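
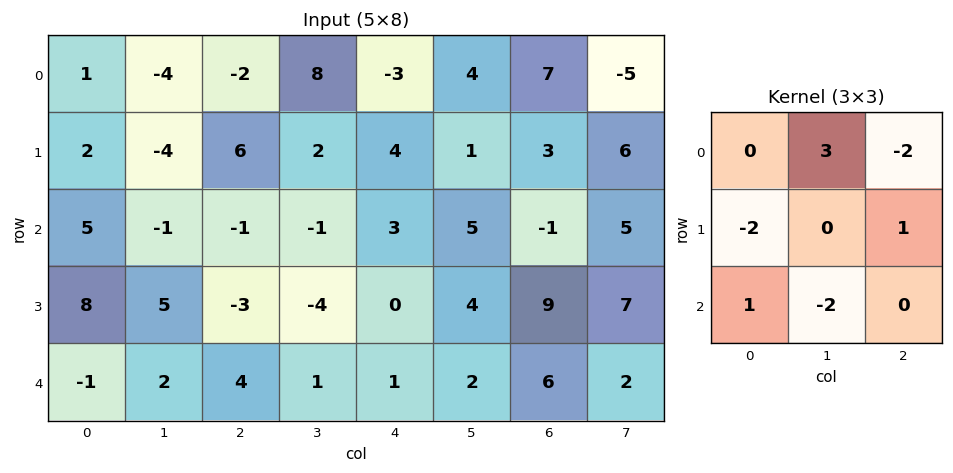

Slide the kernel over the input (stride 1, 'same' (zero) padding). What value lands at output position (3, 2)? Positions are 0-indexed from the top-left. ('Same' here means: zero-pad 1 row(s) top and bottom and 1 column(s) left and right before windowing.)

The receptive field on the zero-padded input at this output position is [-1 -1 -1 / 5 -3 -4 / 2 4 1]. Elementwise product with the kernel and sum: -1·3 + -1·-2 + 5·-2 + -4·1 + 2·1 + 4·-2.

-21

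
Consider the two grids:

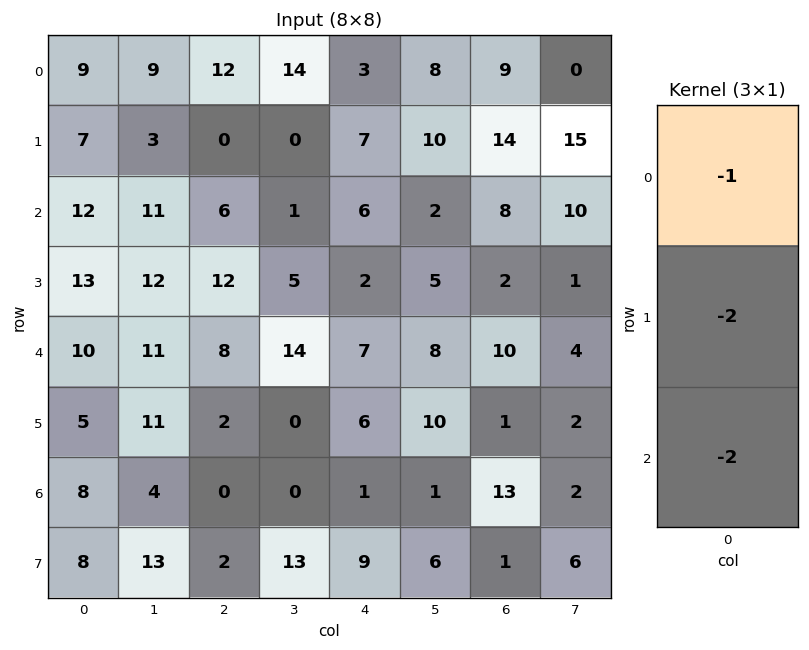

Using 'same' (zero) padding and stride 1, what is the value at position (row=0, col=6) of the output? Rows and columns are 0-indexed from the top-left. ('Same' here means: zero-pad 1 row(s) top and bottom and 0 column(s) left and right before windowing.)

-46

The receptive field on the zero-padded input at this output position is [0 / 9 / 14]. Elementwise product with the kernel and sum: 0·-1 + 9·-2 + 14·-2.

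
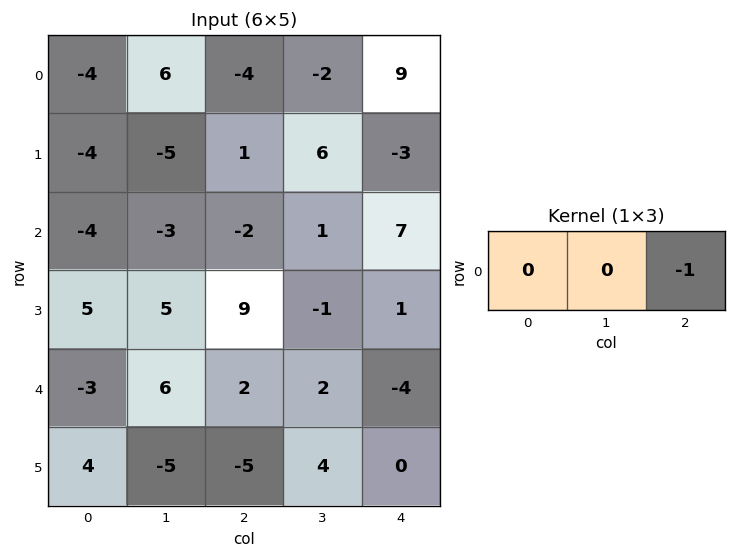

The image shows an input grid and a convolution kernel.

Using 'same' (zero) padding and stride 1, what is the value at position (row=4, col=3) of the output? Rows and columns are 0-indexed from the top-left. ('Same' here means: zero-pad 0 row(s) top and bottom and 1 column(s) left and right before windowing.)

4

The receptive field on the zero-padded input at this output position is [2 2 -4]. Elementwise product with the kernel and sum: -4·-1.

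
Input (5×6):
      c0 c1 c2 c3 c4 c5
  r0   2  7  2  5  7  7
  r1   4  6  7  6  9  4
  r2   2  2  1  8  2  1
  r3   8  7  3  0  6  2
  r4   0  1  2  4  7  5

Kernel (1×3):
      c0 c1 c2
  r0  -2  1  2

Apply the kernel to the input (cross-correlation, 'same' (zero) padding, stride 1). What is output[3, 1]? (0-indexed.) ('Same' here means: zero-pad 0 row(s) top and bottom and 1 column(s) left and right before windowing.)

-3

The receptive field on the zero-padded input at this output position is [8 7 3]. Elementwise product with the kernel and sum: 8·-2 + 7·1 + 3·2.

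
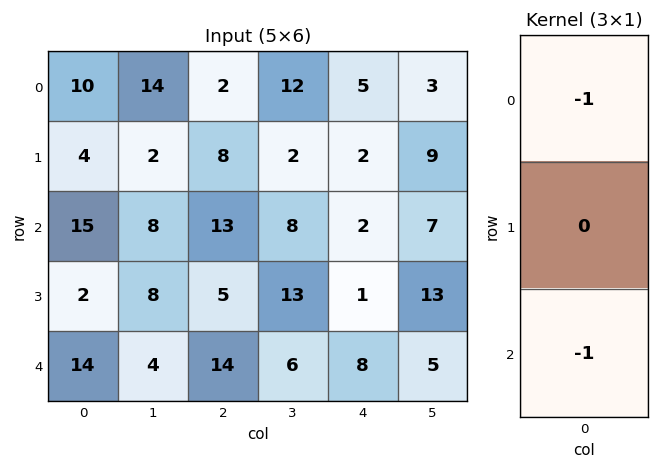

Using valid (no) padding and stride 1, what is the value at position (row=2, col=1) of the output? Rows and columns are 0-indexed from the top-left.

The receptive field on the input at this output position is [8 / 8 / 4]. Elementwise product with the kernel and sum: 8·-1 + 4·-1.

-12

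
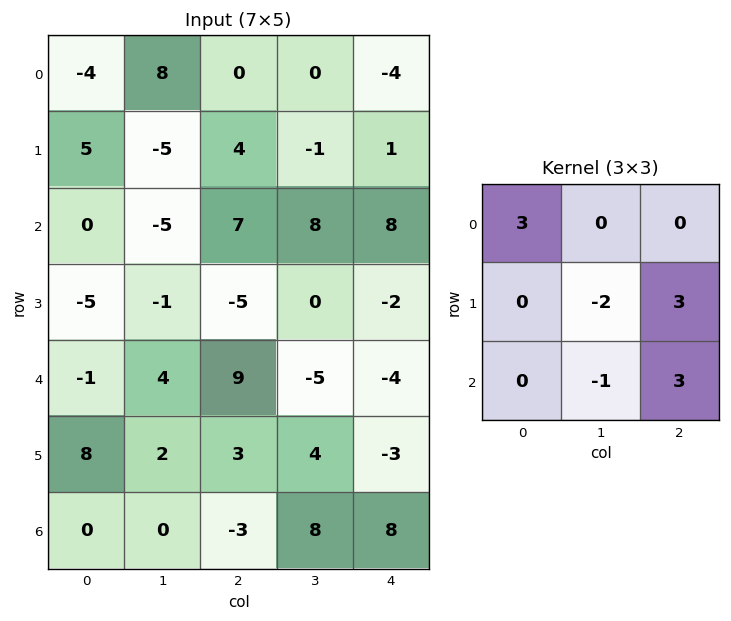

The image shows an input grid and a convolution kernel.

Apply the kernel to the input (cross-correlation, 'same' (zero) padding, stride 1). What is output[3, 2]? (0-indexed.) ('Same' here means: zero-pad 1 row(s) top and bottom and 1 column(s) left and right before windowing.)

The receptive field on the zero-padded input at this output position is [-5 7 8 / -1 -5 0 / 4 9 -5]. Elementwise product with the kernel and sum: -5·3 + -5·-2 + 0·3 + 9·-1 + -5·3.

-29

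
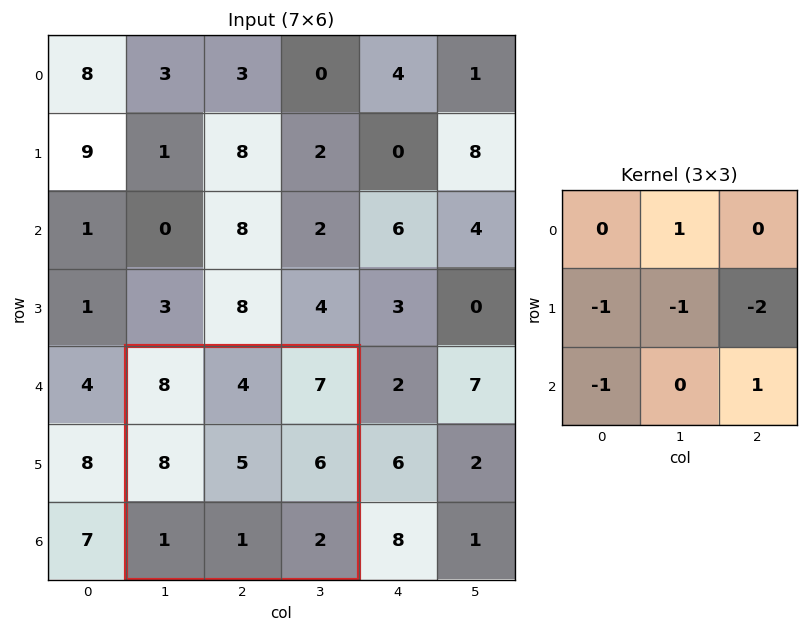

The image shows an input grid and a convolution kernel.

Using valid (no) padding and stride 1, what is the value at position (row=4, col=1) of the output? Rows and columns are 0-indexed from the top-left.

The receptive field on the input at this output position is [8 4 7 / 8 5 6 / 1 1 2]. Elementwise product with the kernel and sum: 4·1 + 8·-1 + 5·-1 + 6·-2 + 1·-1 + 2·1.

-20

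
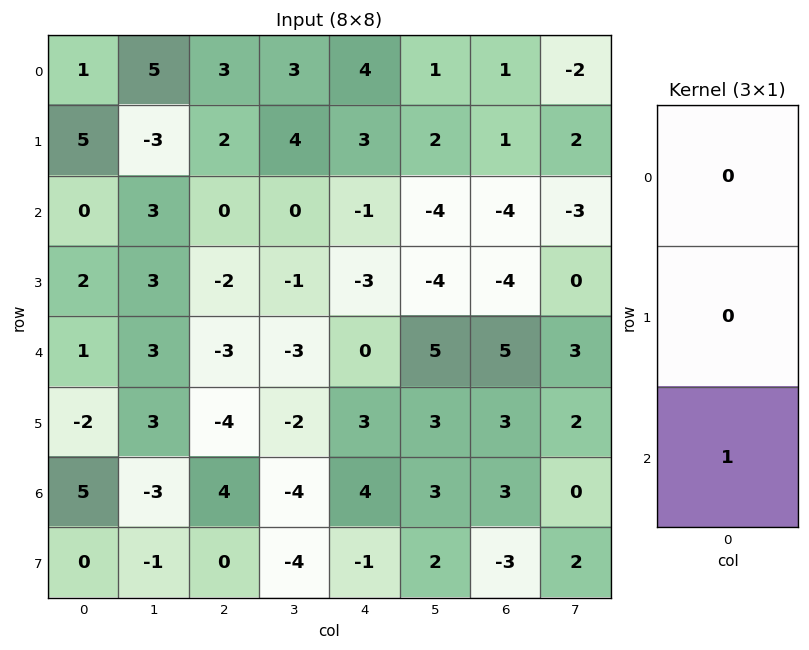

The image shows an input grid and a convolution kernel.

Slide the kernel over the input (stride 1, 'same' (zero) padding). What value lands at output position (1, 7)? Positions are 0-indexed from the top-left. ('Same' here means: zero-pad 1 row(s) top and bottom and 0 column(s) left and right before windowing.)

The receptive field on the zero-padded input at this output position is [-2 / 2 / -3]. Elementwise product with the kernel and sum: -3·1.

-3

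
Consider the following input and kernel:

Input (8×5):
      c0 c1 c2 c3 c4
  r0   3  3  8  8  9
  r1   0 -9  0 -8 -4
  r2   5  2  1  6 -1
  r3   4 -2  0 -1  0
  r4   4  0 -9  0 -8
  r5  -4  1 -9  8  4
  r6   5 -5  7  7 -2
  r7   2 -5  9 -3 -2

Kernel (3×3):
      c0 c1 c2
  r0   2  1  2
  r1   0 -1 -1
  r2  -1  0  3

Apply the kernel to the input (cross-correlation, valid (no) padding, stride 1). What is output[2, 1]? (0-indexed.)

18

The receptive field on the input at this output position is [2 1 6 / -2 0 -1 / 0 -9 0]. Elementwise product with the kernel and sum: 2·2 + 1·1 + 6·2 + 0·-1 + -1·-1 + 0·-1 + 0·3.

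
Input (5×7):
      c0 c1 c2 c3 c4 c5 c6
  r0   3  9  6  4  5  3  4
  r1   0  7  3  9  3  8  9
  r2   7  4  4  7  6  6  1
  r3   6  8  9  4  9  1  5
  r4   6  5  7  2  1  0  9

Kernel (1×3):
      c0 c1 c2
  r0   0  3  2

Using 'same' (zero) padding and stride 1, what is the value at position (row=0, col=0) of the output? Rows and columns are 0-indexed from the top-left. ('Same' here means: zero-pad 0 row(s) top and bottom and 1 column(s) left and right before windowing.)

The receptive field on the zero-padded input at this output position is [0 3 9]. Elementwise product with the kernel and sum: 3·3 + 9·2.

27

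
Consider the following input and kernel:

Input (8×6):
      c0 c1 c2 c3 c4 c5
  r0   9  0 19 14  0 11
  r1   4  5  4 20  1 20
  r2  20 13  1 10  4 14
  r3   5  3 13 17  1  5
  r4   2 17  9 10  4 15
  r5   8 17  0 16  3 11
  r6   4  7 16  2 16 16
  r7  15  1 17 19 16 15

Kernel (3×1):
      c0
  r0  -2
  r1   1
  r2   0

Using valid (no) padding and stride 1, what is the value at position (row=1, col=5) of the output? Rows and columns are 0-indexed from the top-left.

-26

The receptive field on the input at this output position is [20 / 14 / 5]. Elementwise product with the kernel and sum: 20·-2 + 14·1.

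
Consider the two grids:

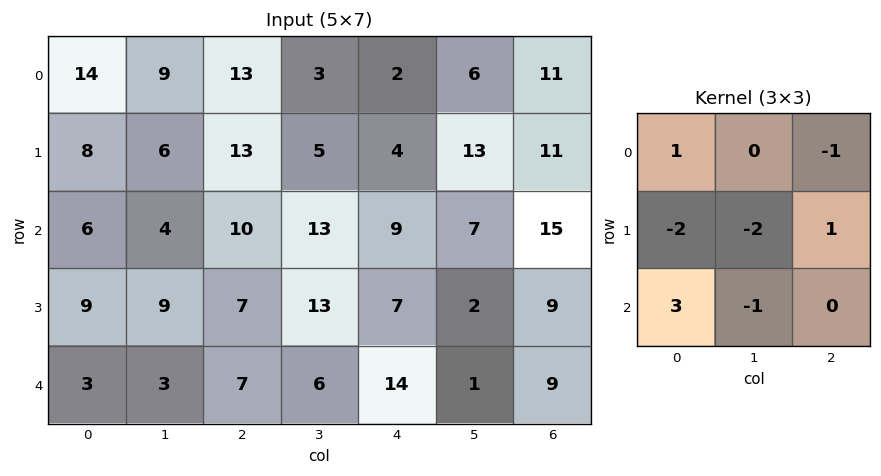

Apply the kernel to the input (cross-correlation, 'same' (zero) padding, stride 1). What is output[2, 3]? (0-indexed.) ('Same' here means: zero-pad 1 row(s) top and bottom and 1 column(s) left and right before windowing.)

The receptive field on the zero-padded input at this output position is [13 5 4 / 10 13 9 / 7 13 7]. Elementwise product with the kernel and sum: 13·1 + 4·-1 + 10·-2 + 13·-2 + 9·1 + 7·3 + 13·-1.

-20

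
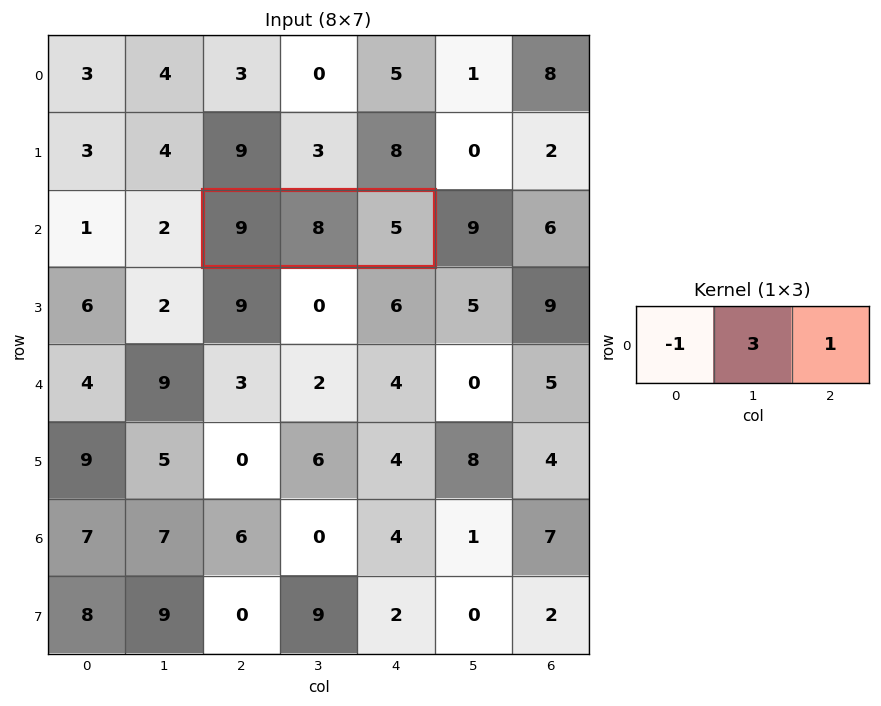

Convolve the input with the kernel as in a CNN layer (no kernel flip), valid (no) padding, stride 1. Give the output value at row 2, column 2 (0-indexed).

The receptive field on the input at this output position is [9 8 5]. Elementwise product with the kernel and sum: 9·-1 + 8·3 + 5·1.

20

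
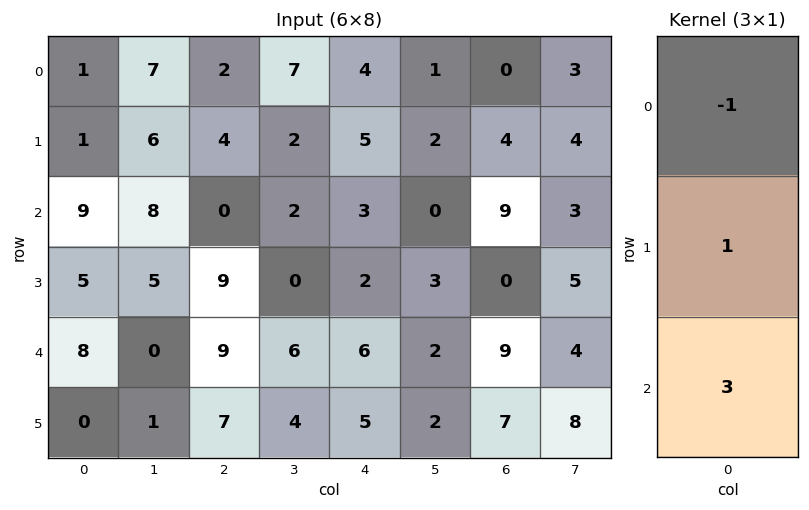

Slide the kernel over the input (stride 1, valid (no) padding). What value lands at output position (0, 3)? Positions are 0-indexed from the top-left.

The receptive field on the input at this output position is [7 / 2 / 2]. Elementwise product with the kernel and sum: 7·-1 + 2·1 + 2·3.

1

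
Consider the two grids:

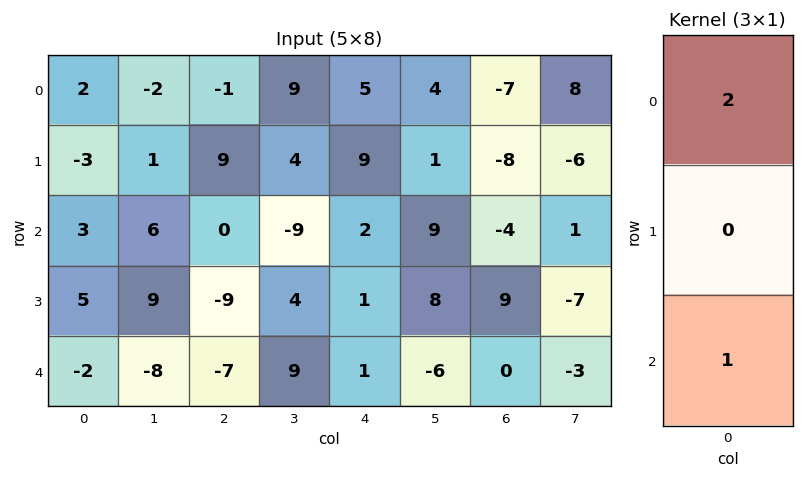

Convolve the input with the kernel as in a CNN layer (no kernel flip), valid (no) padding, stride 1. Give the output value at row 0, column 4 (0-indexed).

12

The receptive field on the input at this output position is [5 / 9 / 2]. Elementwise product with the kernel and sum: 5·2 + 2·1.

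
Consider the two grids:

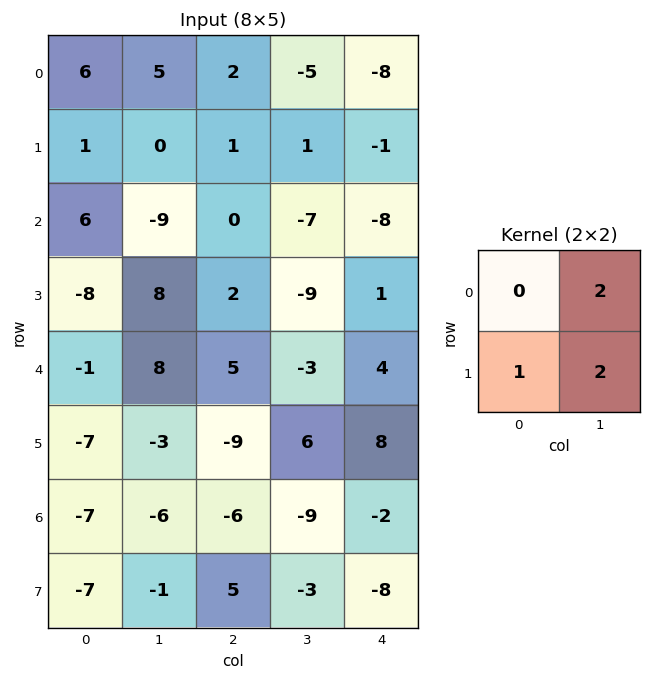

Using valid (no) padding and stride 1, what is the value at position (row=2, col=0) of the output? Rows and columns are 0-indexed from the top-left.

-10

The receptive field on the input at this output position is [6 -9 / -8 8]. Elementwise product with the kernel and sum: -9·2 + -8·1 + 8·2.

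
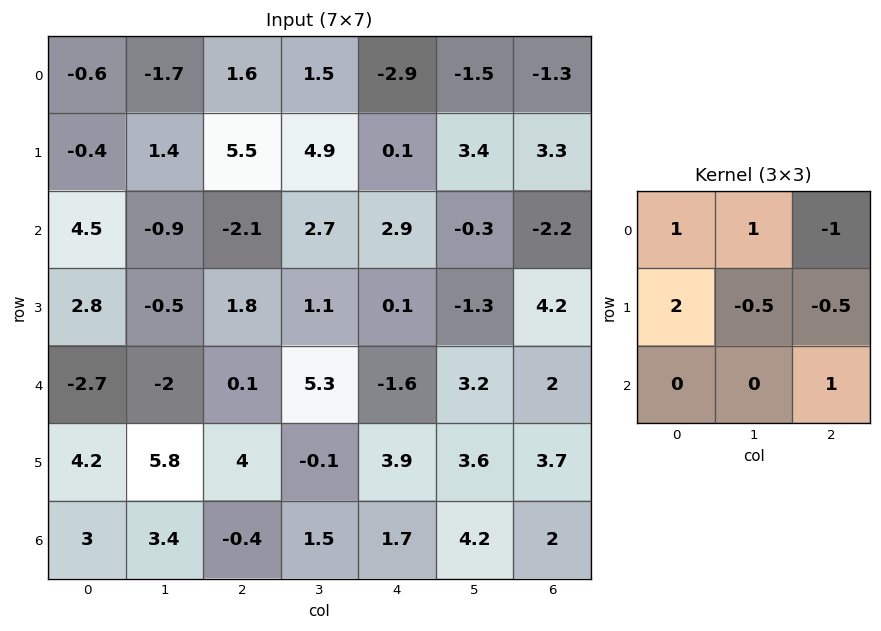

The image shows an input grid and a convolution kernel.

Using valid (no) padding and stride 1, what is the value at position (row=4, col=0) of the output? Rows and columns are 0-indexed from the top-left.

The receptive field on the input at this output position is [-2.7 -2 0.1 / 4.2 5.8 4 / 3 3.4 -0.4]. Elementwise product with the kernel and sum: -2.7·1 + -2·1 + 0.1·-1 + 4.2·2 + 5.8·-0.5 + 4·-0.5 + -0.4·1.

-1.7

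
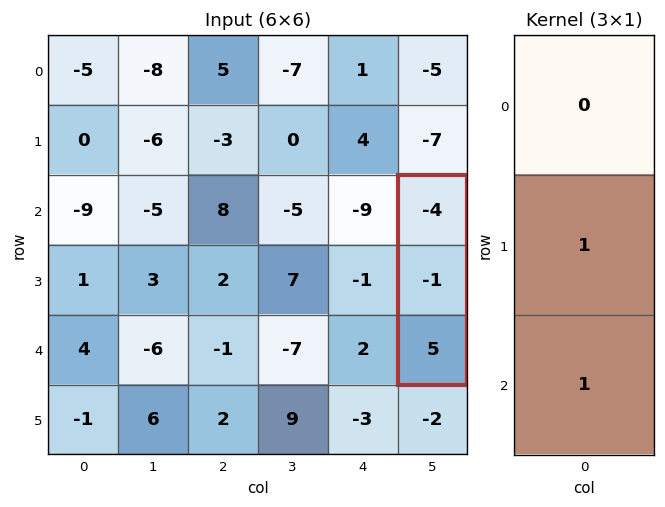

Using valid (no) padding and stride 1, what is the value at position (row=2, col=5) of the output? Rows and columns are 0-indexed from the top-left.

The receptive field on the input at this output position is [-4 / -1 / 5]. Elementwise product with the kernel and sum: -1·1 + 5·1.

4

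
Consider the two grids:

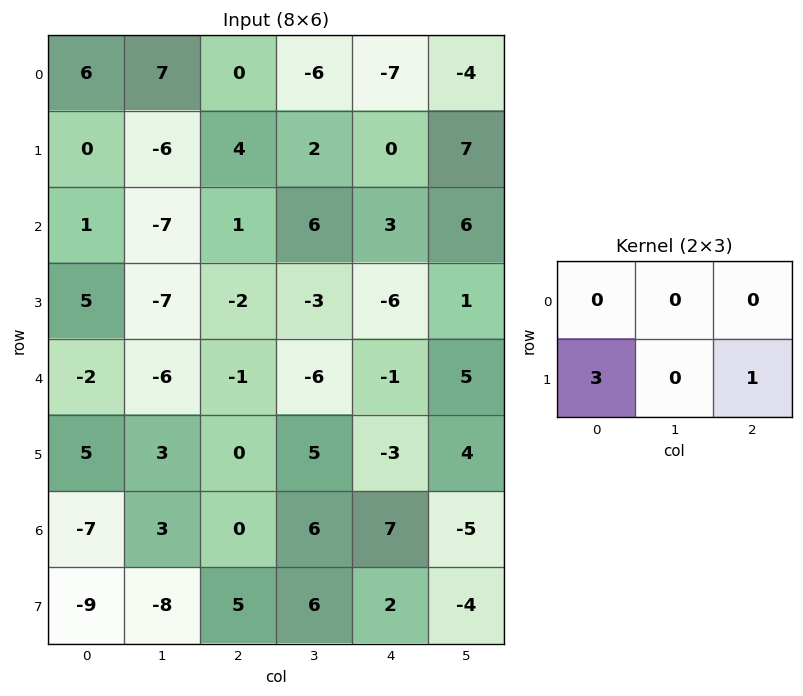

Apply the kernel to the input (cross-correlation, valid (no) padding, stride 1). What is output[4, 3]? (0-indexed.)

The receptive field on the input at this output position is [-6 -1 5 / 5 -3 4]. Elementwise product with the kernel and sum: 5·3 + 4·1.

19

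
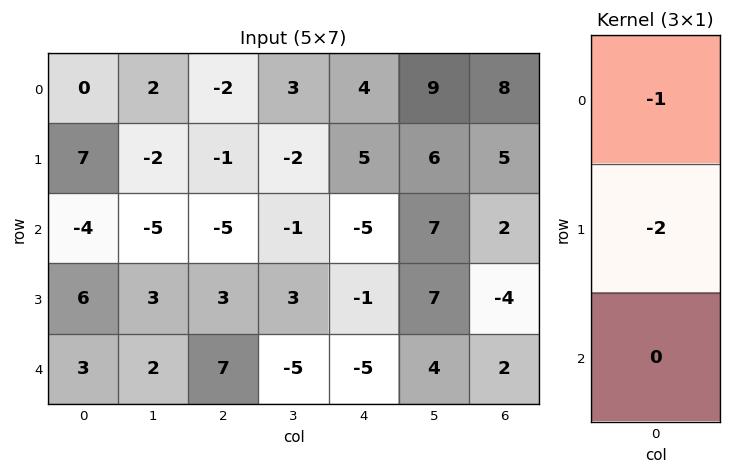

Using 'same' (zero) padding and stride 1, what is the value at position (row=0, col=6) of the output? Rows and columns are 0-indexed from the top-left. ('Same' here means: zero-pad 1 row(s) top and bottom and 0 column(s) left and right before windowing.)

-16

The receptive field on the zero-padded input at this output position is [0 / 8 / 5]. Elementwise product with the kernel and sum: 0·-1 + 8·-2.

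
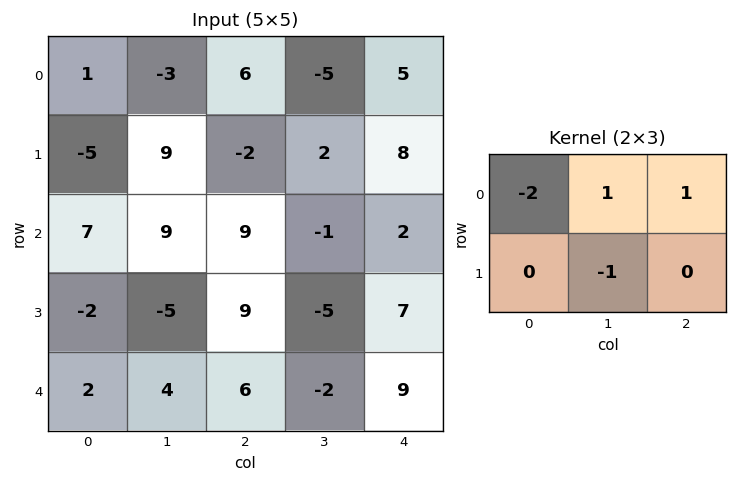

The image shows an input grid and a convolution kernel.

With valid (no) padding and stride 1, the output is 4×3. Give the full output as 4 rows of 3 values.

-8 9 -14
8 -27 15
9 -19 -12
4 8 -14

Output[0,0]: The receptive field on the input at this output position is [1 -3 6 / -5 9 -2]. Elementwise product with the kernel and sum: 1·-2 + -3·1 + 6·1 + 9·-1.
Output[0,1]: The receptive field on the input at this output position is [-3 6 -5 / 9 -2 2]. Elementwise product with the kernel and sum: -3·-2 + 6·1 + -5·1 + -2·-1.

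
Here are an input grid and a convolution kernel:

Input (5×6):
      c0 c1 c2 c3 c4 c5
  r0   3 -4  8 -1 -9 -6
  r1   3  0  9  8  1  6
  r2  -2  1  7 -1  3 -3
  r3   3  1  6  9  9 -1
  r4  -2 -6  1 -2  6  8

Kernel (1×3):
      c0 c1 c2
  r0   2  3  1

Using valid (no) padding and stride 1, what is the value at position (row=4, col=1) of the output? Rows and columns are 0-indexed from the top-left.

-11

The receptive field on the input at this output position is [-6 1 -2]. Elementwise product with the kernel and sum: -6·2 + 1·3 + -2·1.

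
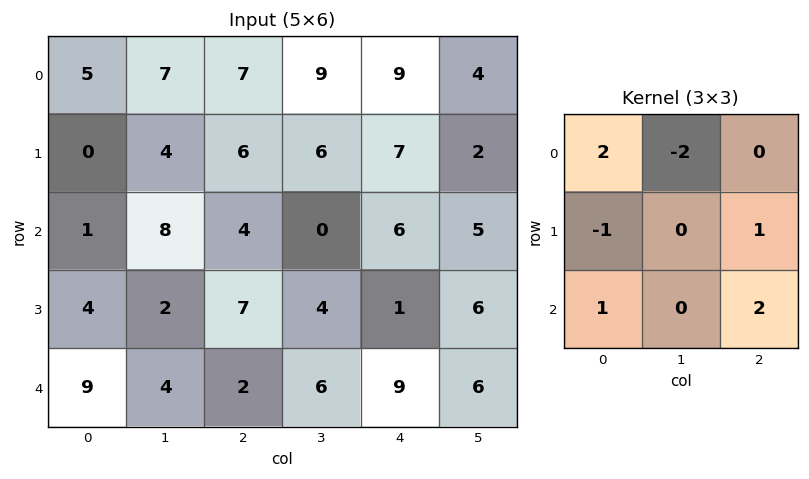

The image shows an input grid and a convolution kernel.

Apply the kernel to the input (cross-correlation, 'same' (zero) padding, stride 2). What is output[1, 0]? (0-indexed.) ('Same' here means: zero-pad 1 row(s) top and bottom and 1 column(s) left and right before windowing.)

The receptive field on the zero-padded input at this output position is [0 0 4 / 0 1 8 / 0 4 2]. Elementwise product with the kernel and sum: 0·2 + 0·-2 + 0·-1 + 8·1 + 0·1 + 2·2.

12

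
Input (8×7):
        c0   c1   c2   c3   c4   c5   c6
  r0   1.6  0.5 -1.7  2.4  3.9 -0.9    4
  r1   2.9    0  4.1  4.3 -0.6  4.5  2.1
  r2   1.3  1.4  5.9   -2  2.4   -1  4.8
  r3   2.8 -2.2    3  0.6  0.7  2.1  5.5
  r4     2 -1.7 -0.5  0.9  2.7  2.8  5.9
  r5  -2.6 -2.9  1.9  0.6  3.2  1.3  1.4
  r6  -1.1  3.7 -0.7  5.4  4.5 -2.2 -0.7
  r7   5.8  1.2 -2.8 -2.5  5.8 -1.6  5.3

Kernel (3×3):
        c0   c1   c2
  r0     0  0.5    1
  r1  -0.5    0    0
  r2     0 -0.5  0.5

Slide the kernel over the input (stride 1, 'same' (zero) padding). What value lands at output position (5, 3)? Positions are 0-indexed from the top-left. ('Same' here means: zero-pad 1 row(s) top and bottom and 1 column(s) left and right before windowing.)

The receptive field on the zero-padded input at this output position is [-0.5 0.9 2.7 / 1.9 0.6 3.2 / -0.7 5.4 4.5]. Elementwise product with the kernel and sum: 0.9·0.5 + 2.7·1 + 1.9·-0.5 + 5.4·-0.5 + 4.5·0.5.

1.75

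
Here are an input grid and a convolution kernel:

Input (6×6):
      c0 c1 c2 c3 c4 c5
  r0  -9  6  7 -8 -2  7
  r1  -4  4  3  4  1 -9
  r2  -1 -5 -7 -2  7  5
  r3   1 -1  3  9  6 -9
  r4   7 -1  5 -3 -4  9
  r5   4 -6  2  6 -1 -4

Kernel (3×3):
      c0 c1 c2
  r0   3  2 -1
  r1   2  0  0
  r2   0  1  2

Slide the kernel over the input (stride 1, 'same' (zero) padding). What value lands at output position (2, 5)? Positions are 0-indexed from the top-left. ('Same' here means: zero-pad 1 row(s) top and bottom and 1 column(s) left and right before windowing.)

-10

The receptive field on the zero-padded input at this output position is [1 -9 0 / 7 5 0 / 6 -9 0]. Elementwise product with the kernel and sum: 1·3 + -9·2 + 0·-1 + 7·2 + -9·1 + 0·2.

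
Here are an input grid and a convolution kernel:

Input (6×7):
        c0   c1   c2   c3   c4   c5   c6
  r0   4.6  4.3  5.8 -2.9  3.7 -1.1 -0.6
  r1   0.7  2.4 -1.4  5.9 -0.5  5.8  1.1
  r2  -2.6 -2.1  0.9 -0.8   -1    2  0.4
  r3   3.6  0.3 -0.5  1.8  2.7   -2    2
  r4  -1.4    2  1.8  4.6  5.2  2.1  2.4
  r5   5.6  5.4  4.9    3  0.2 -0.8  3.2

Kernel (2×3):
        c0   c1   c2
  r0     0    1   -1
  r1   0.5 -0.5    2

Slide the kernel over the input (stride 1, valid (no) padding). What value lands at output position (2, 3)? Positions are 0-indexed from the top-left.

The receptive field on the input at this output position is [-0.8 -1 2 / 1.8 2.7 -2]. Elementwise product with the kernel and sum: -1·1 + 2·-1 + 1.8·0.5 + 2.7·-0.5 + -2·2.

-7.45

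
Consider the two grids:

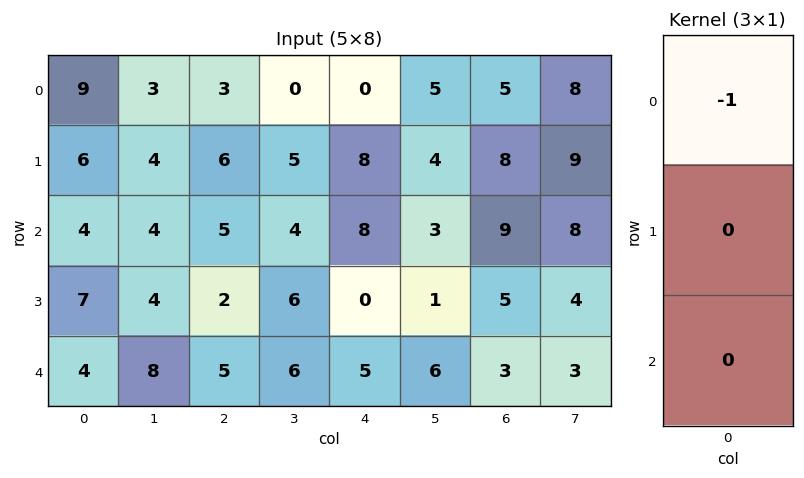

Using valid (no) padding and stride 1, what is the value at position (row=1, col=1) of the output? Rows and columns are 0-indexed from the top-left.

-4

The receptive field on the input at this output position is [4 / 4 / 4]. Elementwise product with the kernel and sum: 4·-1.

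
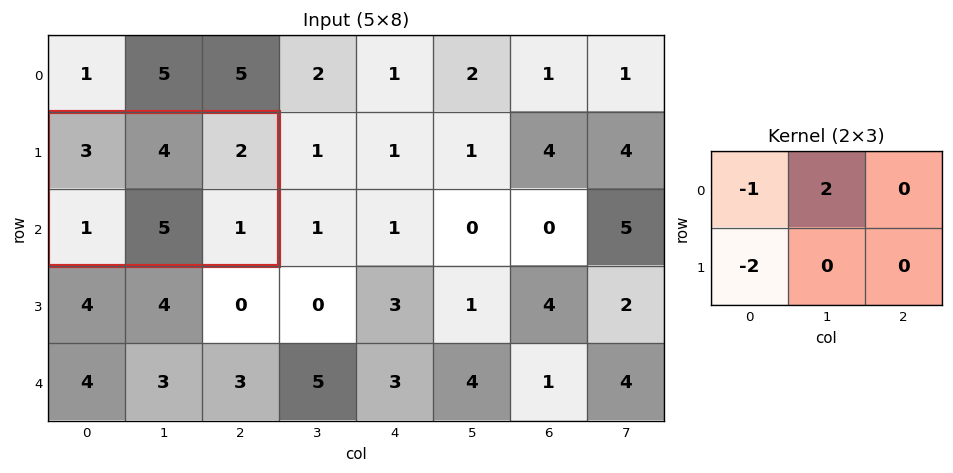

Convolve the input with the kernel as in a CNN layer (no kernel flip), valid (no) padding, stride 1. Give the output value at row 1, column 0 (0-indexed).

The receptive field on the input at this output position is [3 4 2 / 1 5 1]. Elementwise product with the kernel and sum: 3·-1 + 4·2 + 1·-2.

3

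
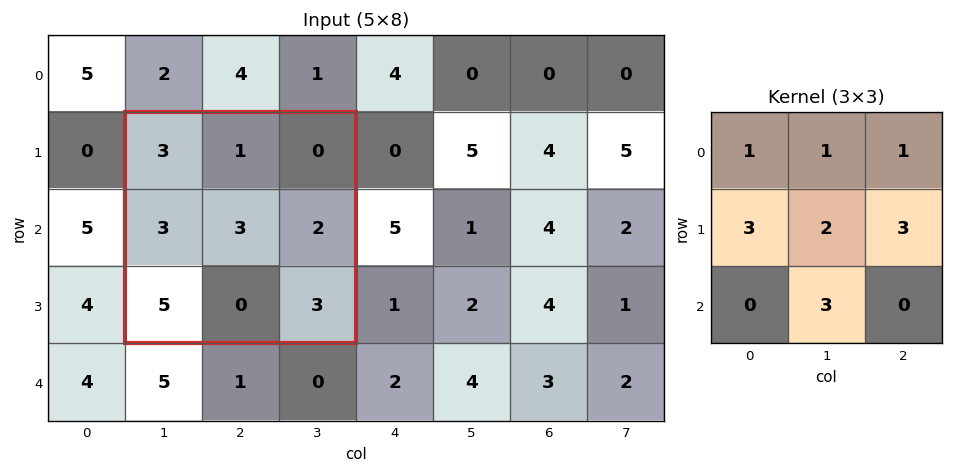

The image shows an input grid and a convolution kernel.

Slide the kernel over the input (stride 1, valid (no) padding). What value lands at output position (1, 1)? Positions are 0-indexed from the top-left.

The receptive field on the input at this output position is [3 1 0 / 3 3 2 / 5 0 3]. Elementwise product with the kernel and sum: 3·1 + 1·1 + 0·1 + 3·3 + 3·2 + 2·3 + 0·3.

25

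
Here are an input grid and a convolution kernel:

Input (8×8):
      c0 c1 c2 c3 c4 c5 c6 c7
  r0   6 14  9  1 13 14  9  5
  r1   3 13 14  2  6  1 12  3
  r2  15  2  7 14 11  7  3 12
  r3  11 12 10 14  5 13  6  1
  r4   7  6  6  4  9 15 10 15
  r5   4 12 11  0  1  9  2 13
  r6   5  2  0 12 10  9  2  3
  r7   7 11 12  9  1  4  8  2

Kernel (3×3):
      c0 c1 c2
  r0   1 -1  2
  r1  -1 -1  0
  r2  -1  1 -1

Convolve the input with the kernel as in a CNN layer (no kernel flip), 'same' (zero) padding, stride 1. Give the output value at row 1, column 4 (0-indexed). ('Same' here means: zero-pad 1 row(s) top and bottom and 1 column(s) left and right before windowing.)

The receptive field on the zero-padded input at this output position is [1 13 14 / 2 6 1 / 14 11 7]. Elementwise product with the kernel and sum: 1·1 + 13·-1 + 14·2 + 2·-1 + 6·-1 + 14·-1 + 11·1 + 7·-1.

-2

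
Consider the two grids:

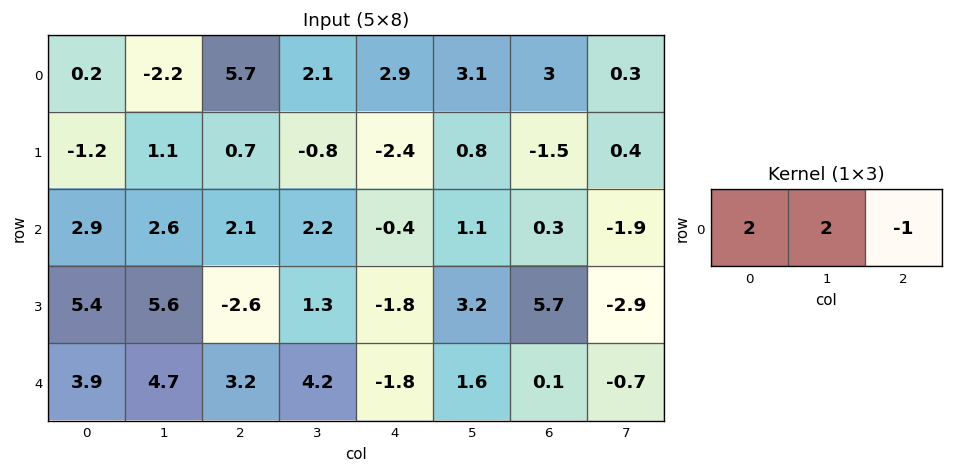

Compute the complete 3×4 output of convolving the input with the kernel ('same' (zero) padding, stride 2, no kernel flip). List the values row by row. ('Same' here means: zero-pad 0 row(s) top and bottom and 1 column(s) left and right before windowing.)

Output[0,0]: The receptive field on the zero-padded input at this output position is [0 0.2 -2.2]. Elementwise product with the kernel and sum: 0·2 + 0.2·2 + -2.2·-1.
Output[0,1]: The receptive field on the zero-padded input at this output position is [-2.2 5.7 2.1]. Elementwise product with the kernel and sum: -2.2·2 + 5.7·2 + 2.1·-1.

2.6 4.9 6.9 11.9
3.2 7.2 2.5 4.7
3.1 11.6 3.2 4.1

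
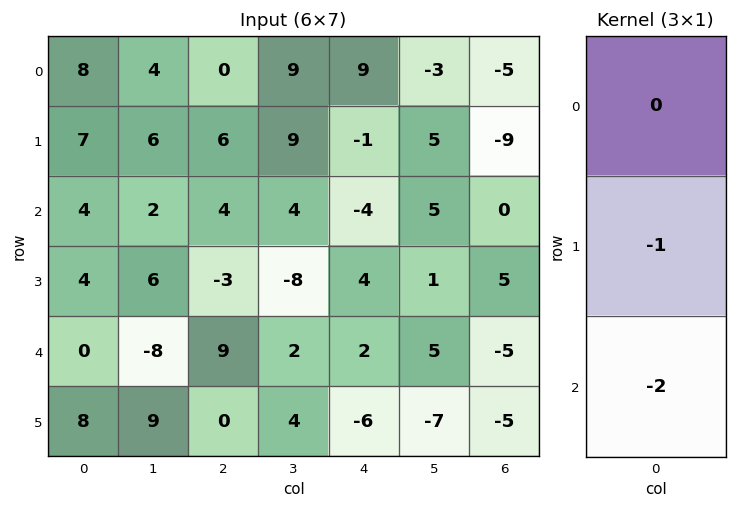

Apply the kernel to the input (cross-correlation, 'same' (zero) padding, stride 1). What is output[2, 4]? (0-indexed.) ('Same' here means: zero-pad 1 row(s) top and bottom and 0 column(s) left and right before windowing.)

-4

The receptive field on the zero-padded input at this output position is [-1 / -4 / 4]. Elementwise product with the kernel and sum: -4·-1 + 4·-2.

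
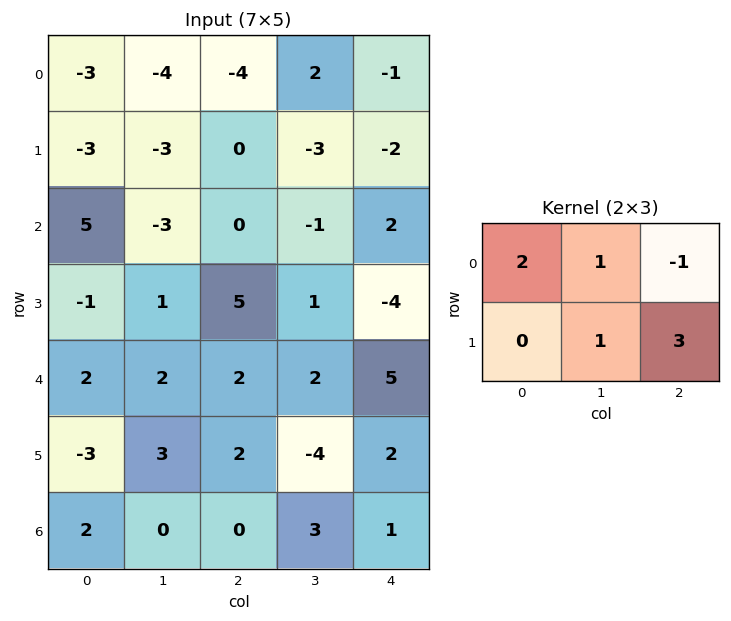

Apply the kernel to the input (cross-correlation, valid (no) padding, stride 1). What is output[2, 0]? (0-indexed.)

23

The receptive field on the input at this output position is [5 -3 0 / -1 1 5]. Elementwise product with the kernel and sum: 5·2 + -3·1 + 0·-1 + 1·1 + 5·3.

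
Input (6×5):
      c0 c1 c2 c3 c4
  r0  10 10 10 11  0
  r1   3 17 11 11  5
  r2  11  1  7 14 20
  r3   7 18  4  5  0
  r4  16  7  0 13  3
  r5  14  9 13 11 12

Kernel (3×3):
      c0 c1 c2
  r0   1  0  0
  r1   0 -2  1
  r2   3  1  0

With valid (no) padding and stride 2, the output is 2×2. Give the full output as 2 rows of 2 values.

Output[0,0]: The receptive field on the input at this output position is [10 10 10 / 3 17 11 / 11 1 7]. Elementwise product with the kernel and sum: 10·1 + 17·-2 + 11·1 + 11·3 + 1·1.

21 28
34 10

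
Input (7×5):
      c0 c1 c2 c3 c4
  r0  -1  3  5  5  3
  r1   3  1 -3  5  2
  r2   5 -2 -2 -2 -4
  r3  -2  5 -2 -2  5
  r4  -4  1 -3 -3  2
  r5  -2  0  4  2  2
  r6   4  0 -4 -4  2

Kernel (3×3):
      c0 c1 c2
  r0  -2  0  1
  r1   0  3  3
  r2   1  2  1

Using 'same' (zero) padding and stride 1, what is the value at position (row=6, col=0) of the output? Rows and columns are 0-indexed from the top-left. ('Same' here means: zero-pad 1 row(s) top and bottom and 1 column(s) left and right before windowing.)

The receptive field on the zero-padded input at this output position is [0 -2 0 / 0 4 0 / 0 0 0]. Elementwise product with the kernel and sum: 0·-2 + 0·1 + 4·3 + 0·3 + 0·1 + 0·2 + 0·1.

12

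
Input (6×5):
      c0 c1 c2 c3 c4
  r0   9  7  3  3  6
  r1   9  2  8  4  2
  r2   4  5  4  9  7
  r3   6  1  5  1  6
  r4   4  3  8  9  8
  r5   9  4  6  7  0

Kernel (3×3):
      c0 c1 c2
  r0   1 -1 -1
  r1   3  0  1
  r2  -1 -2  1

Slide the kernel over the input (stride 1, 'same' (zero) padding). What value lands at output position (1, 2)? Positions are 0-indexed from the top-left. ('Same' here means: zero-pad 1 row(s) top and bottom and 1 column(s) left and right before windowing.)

7

The receptive field on the zero-padded input at this output position is [7 3 3 / 2 8 4 / 5 4 9]. Elementwise product with the kernel and sum: 7·1 + 3·-1 + 3·-1 + 2·3 + 4·1 + 5·-1 + 4·-2 + 9·1.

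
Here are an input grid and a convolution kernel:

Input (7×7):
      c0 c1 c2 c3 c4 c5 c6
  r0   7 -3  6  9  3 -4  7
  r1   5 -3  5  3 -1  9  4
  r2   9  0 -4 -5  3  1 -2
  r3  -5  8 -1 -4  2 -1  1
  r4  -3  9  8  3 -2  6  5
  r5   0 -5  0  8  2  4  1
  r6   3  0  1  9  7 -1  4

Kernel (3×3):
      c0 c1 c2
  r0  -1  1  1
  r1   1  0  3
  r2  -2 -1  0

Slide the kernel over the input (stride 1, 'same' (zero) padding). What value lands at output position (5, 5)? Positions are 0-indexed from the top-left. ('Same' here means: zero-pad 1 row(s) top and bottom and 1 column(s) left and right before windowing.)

5

The receptive field on the zero-padded input at this output position is [-2 6 5 / 2 4 1 / 7 -1 4]. Elementwise product with the kernel and sum: -2·-1 + 6·1 + 5·1 + 2·1 + 1·3 + 7·-2 + -1·-1.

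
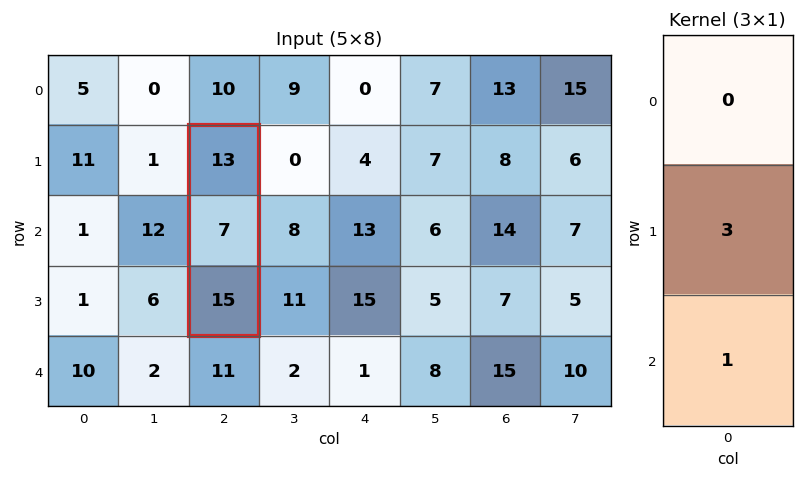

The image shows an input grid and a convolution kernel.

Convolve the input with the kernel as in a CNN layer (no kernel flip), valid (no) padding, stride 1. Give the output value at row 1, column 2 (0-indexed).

The receptive field on the input at this output position is [13 / 7 / 15]. Elementwise product with the kernel and sum: 7·3 + 15·1.

36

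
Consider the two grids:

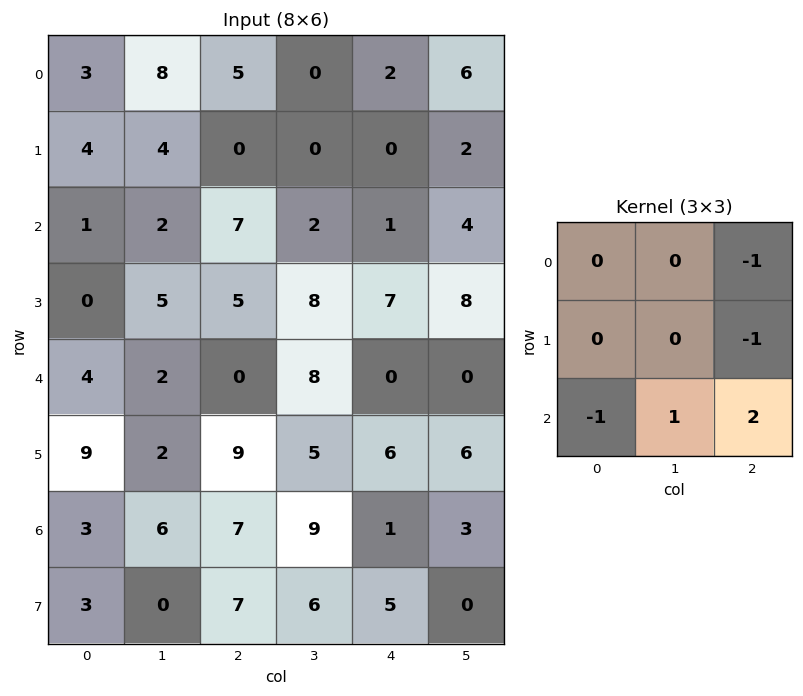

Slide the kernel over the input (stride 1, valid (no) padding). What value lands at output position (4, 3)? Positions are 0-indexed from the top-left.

-8

The receptive field on the input at this output position is [8 0 0 / 5 6 6 / 9 1 3]. Elementwise product with the kernel and sum: 0·-1 + 6·-1 + 9·-1 + 1·1 + 3·2.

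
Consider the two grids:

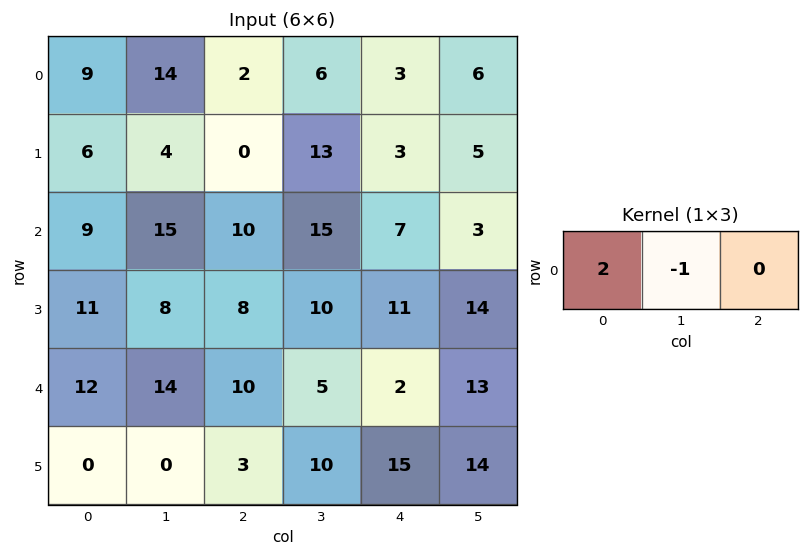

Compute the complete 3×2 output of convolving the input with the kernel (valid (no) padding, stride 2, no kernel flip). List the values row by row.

4 -2
3 5
10 15

Output[0,0]: The receptive field on the input at this output position is [9 14 2]. Elementwise product with the kernel and sum: 9·2 + 14·-1.
Output[0,1]: The receptive field on the input at this output position is [2 6 3]. Elementwise product with the kernel and sum: 2·2 + 6·-1.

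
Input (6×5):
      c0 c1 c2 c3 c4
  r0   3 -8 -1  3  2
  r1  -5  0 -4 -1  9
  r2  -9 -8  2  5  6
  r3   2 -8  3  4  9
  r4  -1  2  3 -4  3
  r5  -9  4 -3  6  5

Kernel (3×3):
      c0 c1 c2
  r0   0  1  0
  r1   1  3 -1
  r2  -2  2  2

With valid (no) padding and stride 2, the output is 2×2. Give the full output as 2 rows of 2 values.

-3 5
-21 3

Output[0,0]: The receptive field on the input at this output position is [3 -8 -1 / -5 0 -4 / -9 -8 2]. Elementwise product with the kernel and sum: -8·1 + -5·1 + 0·3 + -4·-1 + -9·-2 + -8·2 + 2·2.
Output[0,1]: The receptive field on the input at this output position is [-1 3 2 / -4 -1 9 / 2 5 6]. Elementwise product with the kernel and sum: 3·1 + -4·1 + -1·3 + 9·-1 + 2·-2 + 5·2 + 6·2.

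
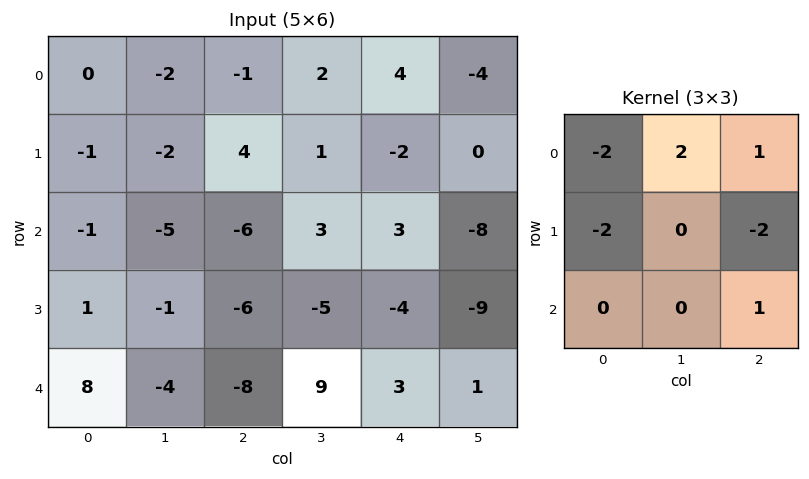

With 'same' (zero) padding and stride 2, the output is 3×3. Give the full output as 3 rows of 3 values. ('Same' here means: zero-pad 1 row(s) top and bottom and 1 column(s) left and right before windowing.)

2 1 4
5 12 -5
9 -25 -27

Output[0,0]: The receptive field on the zero-padded input at this output position is [0 0 0 / 0 0 -2 / 0 -1 -2]. Elementwise product with the kernel and sum: 0·-2 + 0·2 + 0·1 + 0·-2 + -2·-2 + -2·1.
Output[0,1]: The receptive field on the zero-padded input at this output position is [0 0 0 / -2 -1 2 / -2 4 1]. Elementwise product with the kernel and sum: 0·-2 + 0·2 + 0·1 + -2·-2 + 2·-2 + 1·1.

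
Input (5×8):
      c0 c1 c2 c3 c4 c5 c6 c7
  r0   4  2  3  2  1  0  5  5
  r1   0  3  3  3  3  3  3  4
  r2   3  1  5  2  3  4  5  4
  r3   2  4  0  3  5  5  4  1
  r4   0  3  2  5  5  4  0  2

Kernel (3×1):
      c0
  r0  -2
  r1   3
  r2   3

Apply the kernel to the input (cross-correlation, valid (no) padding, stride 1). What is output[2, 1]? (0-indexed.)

The receptive field on the input at this output position is [1 / 4 / 3]. Elementwise product with the kernel and sum: 1·-2 + 4·3 + 3·3.

19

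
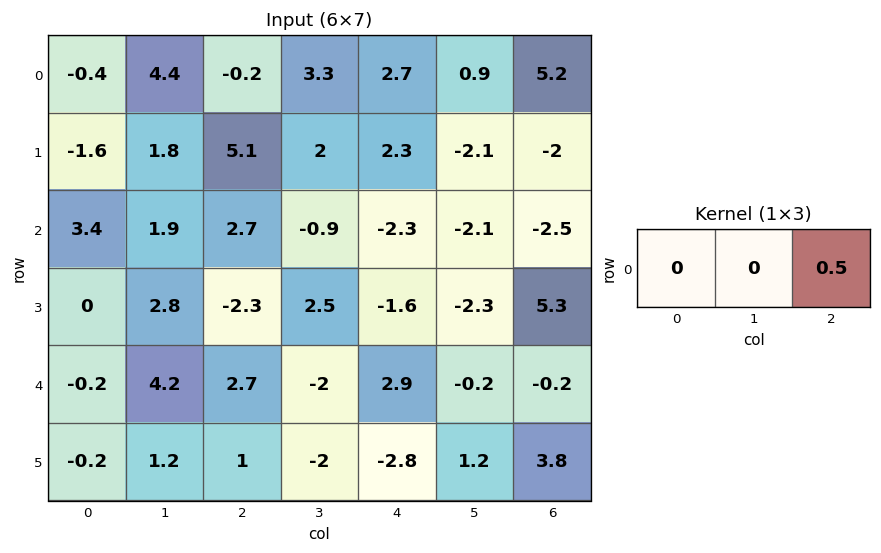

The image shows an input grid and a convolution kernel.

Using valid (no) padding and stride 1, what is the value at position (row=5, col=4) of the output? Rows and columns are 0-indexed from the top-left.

The receptive field on the input at this output position is [-2.8 1.2 3.8]. Elementwise product with the kernel and sum: 3.8·0.5.

1.9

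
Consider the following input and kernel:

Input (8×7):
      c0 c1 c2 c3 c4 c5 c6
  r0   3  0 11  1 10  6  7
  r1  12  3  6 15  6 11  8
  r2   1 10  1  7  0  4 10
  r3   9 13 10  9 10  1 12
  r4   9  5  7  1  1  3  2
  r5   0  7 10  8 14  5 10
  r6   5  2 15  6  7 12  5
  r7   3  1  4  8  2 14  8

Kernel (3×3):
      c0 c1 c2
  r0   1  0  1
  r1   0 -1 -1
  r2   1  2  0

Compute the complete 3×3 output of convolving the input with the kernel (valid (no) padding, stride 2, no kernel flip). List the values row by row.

26 15 6
-2 -9 4
8 13 19

Output[0,0]: The receptive field on the input at this output position is [3 0 11 / 12 3 6 / 1 10 1]. Elementwise product with the kernel and sum: 3·1 + 11·1 + 3·-1 + 6·-1 + 1·1 + 10·2.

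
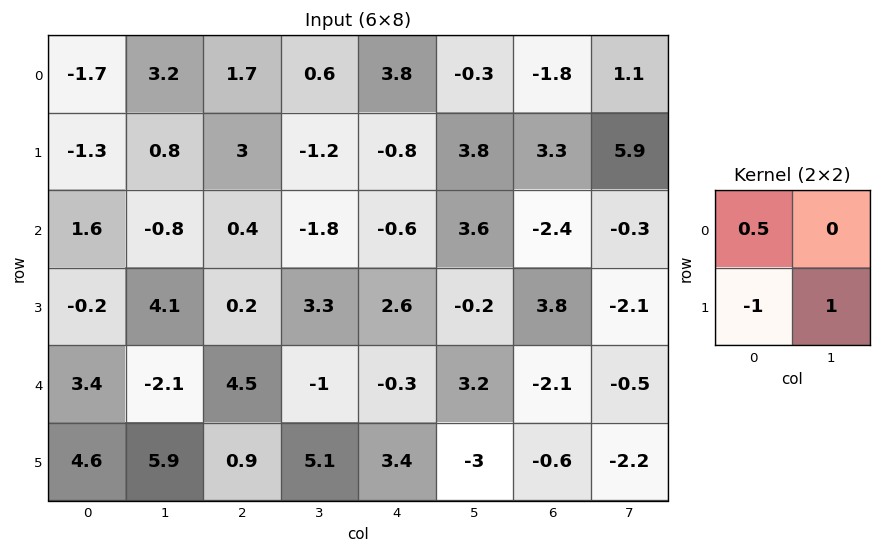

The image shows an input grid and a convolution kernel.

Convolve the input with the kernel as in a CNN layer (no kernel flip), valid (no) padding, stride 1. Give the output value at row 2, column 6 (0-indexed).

-7.1

The receptive field on the input at this output position is [-2.4 -0.3 / 3.8 -2.1]. Elementwise product with the kernel and sum: -2.4·0.5 + 3.8·-1 + -2.1·1.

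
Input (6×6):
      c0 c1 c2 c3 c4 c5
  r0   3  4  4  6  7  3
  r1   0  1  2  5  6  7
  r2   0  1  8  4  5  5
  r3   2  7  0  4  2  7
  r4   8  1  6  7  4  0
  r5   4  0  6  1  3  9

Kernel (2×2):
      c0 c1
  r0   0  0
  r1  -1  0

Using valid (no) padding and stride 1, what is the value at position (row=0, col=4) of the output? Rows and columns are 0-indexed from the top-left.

-6

The receptive field on the input at this output position is [7 3 / 6 7]. Elementwise product with the kernel and sum: 6·-1.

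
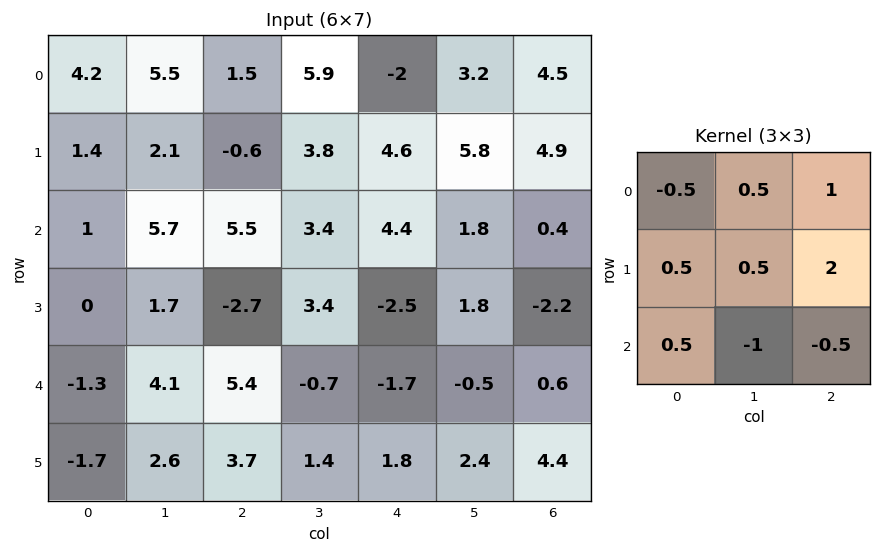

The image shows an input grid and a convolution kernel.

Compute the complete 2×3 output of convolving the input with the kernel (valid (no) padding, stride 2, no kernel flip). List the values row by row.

Output[0,0]: The receptive field on the input at this output position is [4.2 5.5 1.5 / 1.4 2.1 -0.6 / 1 5.7 5.5]. Elementwise product with the kernel and sum: 4.2·-0.5 + 5.5·0.5 + 1.5·1 + 1.4·0.5 + 2.1·0.5 + -0.6·2 + 1·0.5 + 5.7·-1 + 5.5·-0.5.
Output[0,1]: The receptive field on the input at this output position is [1.5 5.9 -2 / -0.6 3.8 4.6 / 5.5 3.4 4.4]. Elementwise product with the kernel and sum: 1.5·-0.5 + 5.9·0.5 + -2·1 + -0.6·0.5 + 3.8·0.5 + 4.6·2 + 5.5·0.5 + 3.4·-1 + 4.4·-0.5.

-5.25 8.15 22.3
-4.15 2.95 -6.3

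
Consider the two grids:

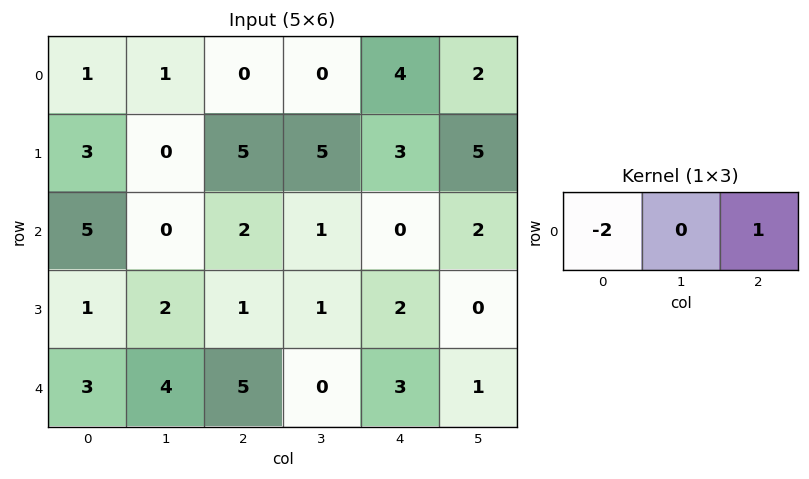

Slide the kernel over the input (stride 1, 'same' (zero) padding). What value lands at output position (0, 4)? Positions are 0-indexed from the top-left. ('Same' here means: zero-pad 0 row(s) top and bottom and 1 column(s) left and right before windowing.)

The receptive field on the zero-padded input at this output position is [0 4 2]. Elementwise product with the kernel and sum: 0·-2 + 2·1.

2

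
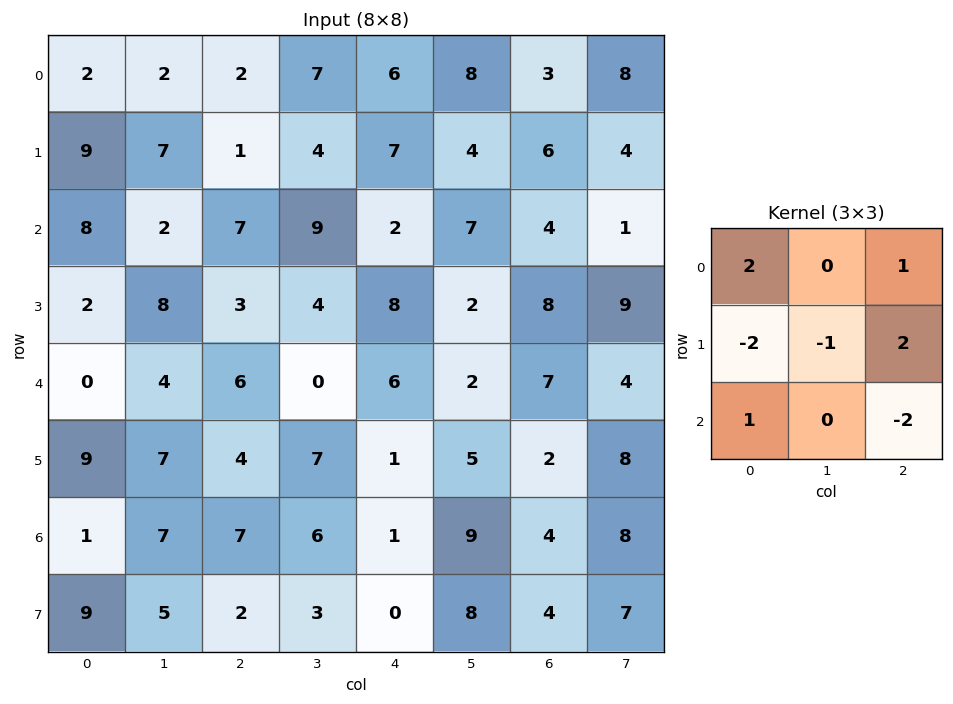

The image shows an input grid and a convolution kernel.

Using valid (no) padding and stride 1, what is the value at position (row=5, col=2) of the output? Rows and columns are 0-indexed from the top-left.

-7

The receptive field on the input at this output position is [4 7 1 / 7 6 1 / 2 3 0]. Elementwise product with the kernel and sum: 4·2 + 1·1 + 7·-2 + 6·-1 + 1·2 + 2·1 + 0·-2.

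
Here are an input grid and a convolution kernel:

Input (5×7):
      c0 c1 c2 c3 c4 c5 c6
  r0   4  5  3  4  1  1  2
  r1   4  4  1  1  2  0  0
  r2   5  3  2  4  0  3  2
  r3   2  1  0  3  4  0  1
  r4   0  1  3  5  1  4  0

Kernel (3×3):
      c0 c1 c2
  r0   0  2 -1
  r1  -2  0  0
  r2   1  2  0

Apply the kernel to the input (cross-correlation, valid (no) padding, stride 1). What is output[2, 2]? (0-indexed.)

21

The receptive field on the input at this output position is [2 4 0 / 0 3 4 / 3 5 1]. Elementwise product with the kernel and sum: 4·2 + 0·-1 + 0·-2 + 3·1 + 5·2.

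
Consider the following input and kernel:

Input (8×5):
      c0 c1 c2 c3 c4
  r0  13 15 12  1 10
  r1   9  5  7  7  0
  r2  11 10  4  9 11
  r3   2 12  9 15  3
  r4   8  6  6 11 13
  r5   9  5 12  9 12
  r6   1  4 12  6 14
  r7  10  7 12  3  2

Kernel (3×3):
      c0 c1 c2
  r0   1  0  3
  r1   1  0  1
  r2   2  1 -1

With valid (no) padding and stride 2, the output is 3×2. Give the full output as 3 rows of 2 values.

93 55
50 59
41 85

Output[0,0]: The receptive field on the input at this output position is [13 15 12 / 9 5 7 / 11 10 4]. Elementwise product with the kernel and sum: 13·1 + 12·3 + 9·1 + 7·1 + 11·2 + 10·1 + 4·-1.
Output[0,1]: The receptive field on the input at this output position is [12 1 10 / 7 7 0 / 4 9 11]. Elementwise product with the kernel and sum: 12·1 + 10·3 + 7·1 + 0·1 + 4·2 + 9·1 + 11·-1.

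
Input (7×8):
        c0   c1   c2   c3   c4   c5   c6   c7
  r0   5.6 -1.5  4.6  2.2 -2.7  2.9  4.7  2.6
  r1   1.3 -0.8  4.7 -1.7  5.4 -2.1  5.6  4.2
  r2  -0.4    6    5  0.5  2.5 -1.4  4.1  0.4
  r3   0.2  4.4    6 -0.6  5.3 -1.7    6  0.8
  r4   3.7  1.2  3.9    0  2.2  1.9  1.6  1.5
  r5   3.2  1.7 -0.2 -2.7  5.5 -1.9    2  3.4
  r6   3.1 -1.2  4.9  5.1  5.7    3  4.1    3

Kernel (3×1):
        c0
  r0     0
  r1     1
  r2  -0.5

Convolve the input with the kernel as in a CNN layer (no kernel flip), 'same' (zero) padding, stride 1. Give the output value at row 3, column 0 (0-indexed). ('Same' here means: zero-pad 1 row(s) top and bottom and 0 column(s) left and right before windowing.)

The receptive field on the zero-padded input at this output position is [-0.4 / 0.2 / 3.7]. Elementwise product with the kernel and sum: 0.2·1 + 3.7·-0.5.

-1.65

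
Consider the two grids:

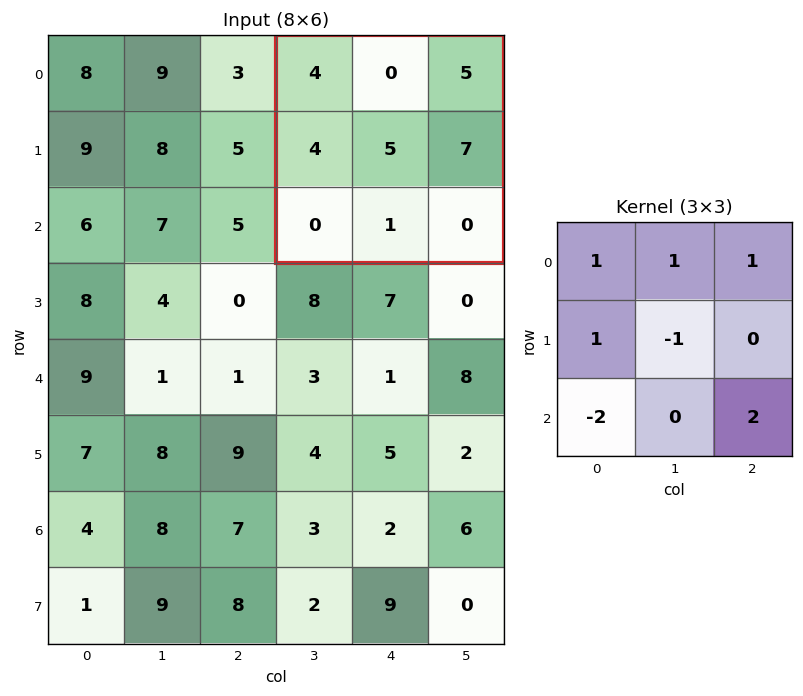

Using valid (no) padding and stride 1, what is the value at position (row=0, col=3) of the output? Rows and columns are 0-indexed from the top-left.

8

The receptive field on the input at this output position is [4 0 5 / 4 5 7 / 0 1 0]. Elementwise product with the kernel and sum: 4·1 + 0·1 + 5·1 + 4·1 + 5·-1 + 0·-2 + 0·2.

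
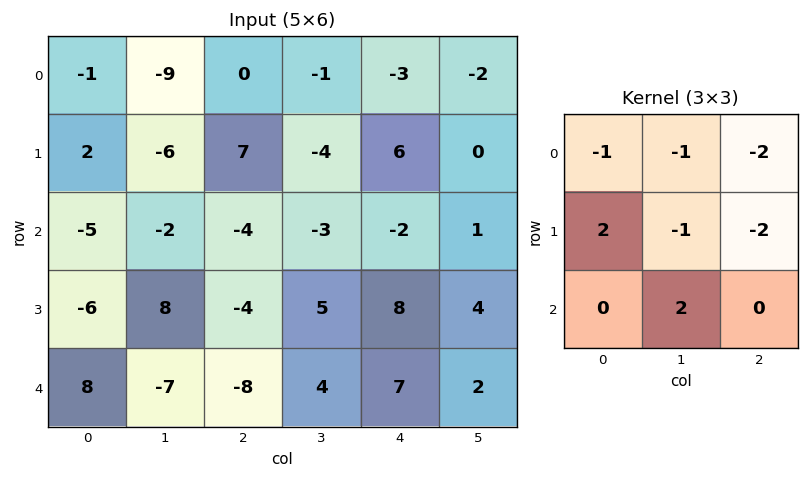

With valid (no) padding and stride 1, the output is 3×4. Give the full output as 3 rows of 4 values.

Output[0,0]: The receptive field on the input at this output position is [-1 -9 0 / 2 -6 7 / -5 -2 -4]. Elementwise product with the kernel and sum: -1·-1 + -9·-1 + 0·-2 + 2·2 + -6·-1 + 7·-2 + -2·2.

2 -8 7 -10
6 5 -6 8
-11 6 -10 11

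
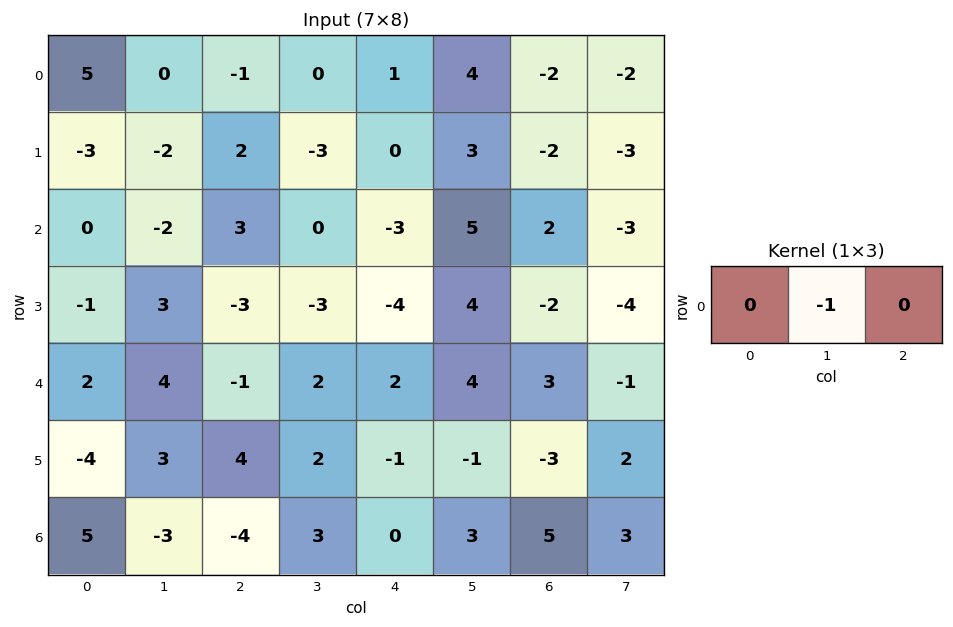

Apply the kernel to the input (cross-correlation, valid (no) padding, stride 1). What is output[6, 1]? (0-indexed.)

The receptive field on the input at this output position is [-3 -4 3]. Elementwise product with the kernel and sum: -4·-1.

4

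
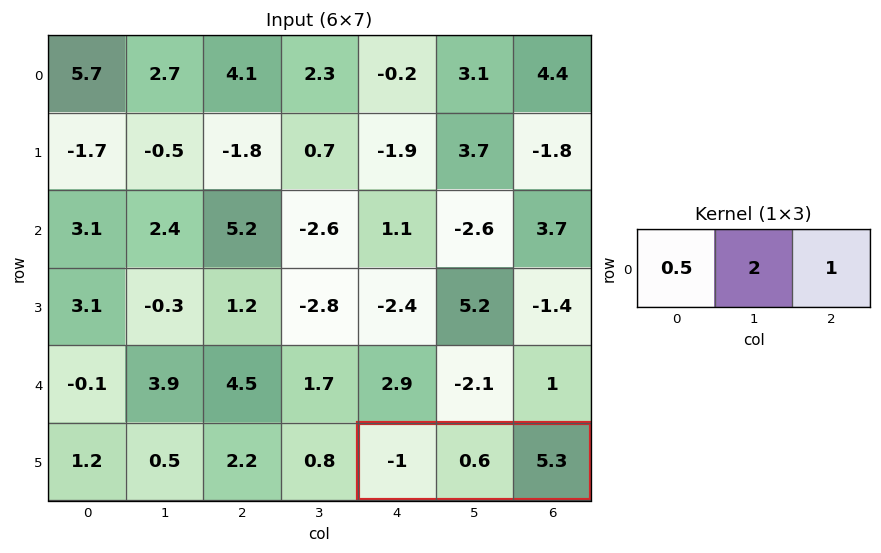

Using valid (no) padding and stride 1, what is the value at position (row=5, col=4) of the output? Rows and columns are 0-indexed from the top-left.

The receptive field on the input at this output position is [-1 0.6 5.3]. Elementwise product with the kernel and sum: -1·0.5 + 0.6·2 + 5.3·1.

6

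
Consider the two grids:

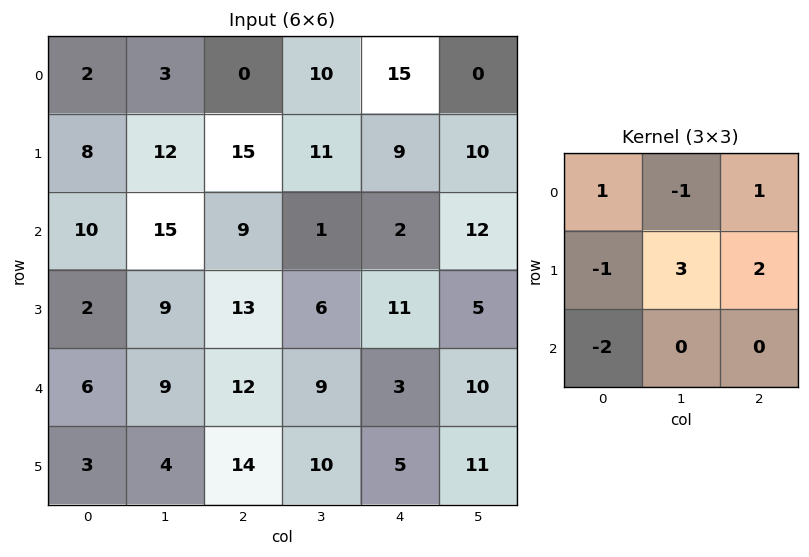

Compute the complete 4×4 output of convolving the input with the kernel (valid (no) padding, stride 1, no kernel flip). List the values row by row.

Output[0,0]: The receptive field on the input at this output position is [2 3 0 / 8 12 15 / 10 15 9]. Elementwise product with the kernel and sum: 2·1 + 3·-1 + 0·1 + 8·-1 + 12·3 + 15·2 + 10·-2.
Output[0,1]: The receptive field on the input at this output position is [3 0 10 / 12 15 11 / 15 9 1]. Elementwise product with the kernel and sum: 3·1 + 0·-1 + 10·1 + 12·-1 + 15·3 + 11·2 + 15·-2.

37 38 23 29
60 4 -15 29
43 31 13 30
45 39 11 0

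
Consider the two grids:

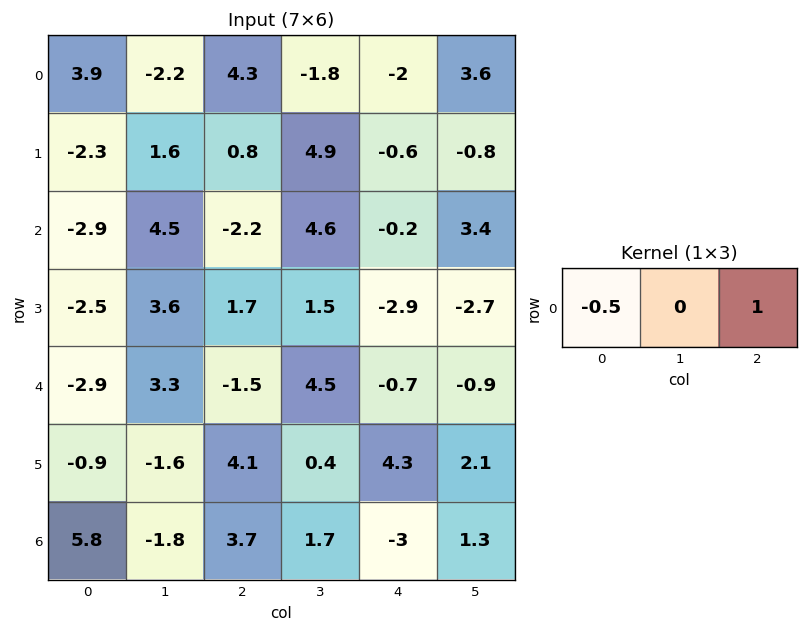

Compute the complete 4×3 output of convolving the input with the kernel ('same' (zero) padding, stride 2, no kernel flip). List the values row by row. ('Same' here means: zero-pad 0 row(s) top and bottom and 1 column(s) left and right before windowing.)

-2.2 -0.7 4.5
4.5 2.35 1.1
3.3 2.85 -3.15
-1.8 2.6 0.45

Output[0,0]: The receptive field on the zero-padded input at this output position is [0 3.9 -2.2]. Elementwise product with the kernel and sum: 0·-0.5 + -2.2·1.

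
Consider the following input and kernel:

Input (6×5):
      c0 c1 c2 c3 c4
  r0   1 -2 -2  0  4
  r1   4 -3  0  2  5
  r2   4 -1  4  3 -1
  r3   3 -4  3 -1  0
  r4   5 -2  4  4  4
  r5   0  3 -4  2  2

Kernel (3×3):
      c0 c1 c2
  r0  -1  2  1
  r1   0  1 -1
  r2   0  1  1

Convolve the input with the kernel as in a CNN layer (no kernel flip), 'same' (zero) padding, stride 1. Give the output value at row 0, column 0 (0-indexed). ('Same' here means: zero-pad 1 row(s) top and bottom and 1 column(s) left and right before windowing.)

4

The receptive field on the zero-padded input at this output position is [0 0 0 / 0 1 -2 / 0 4 -3]. Elementwise product with the kernel and sum: 0·-1 + 0·2 + 0·1 + 1·1 + -2·-1 + 4·1 + -3·1.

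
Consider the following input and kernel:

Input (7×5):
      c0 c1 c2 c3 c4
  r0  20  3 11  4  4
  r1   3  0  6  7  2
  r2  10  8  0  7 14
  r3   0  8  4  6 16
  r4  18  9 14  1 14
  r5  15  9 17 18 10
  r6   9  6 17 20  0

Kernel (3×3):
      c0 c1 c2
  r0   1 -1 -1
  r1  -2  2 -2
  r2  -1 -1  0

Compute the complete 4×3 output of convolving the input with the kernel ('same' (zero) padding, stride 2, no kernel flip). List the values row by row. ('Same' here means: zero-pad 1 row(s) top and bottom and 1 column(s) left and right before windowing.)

31 2 -9
1 -55 -3
-5 -20 -12
-18 -44 -32

Output[0,0]: The receptive field on the zero-padded input at this output position is [0 0 0 / 0 20 3 / 0 3 0]. Elementwise product with the kernel and sum: 0·1 + 0·-1 + 0·-1 + 0·-2 + 20·2 + 3·-2 + 0·-1 + 3·-1.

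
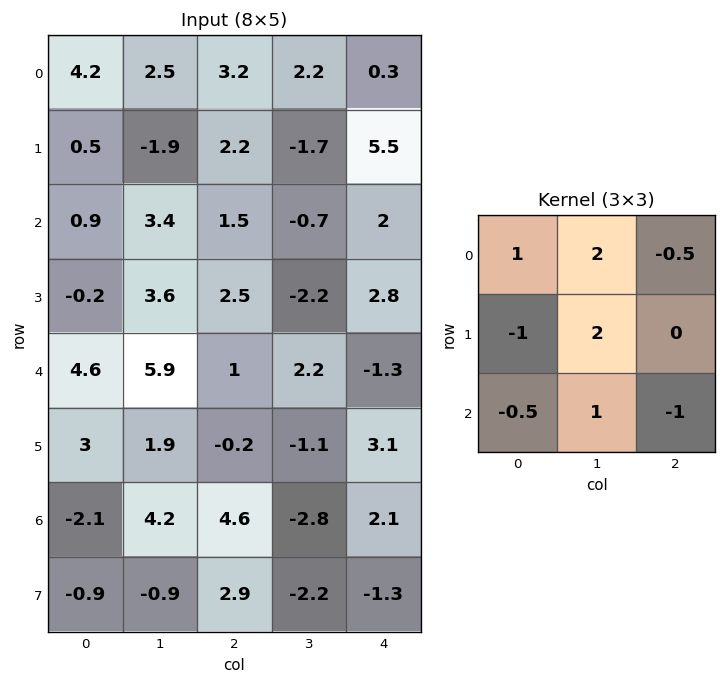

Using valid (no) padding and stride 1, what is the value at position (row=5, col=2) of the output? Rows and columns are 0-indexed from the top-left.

The receptive field on the input at this output position is [-0.2 -1.1 3.1 / 4.6 -2.8 2.1 / 2.9 -2.2 -1.3]. Elementwise product with the kernel and sum: -0.2·1 + -1.1·2 + 3.1·-0.5 + 4.6·-1 + -2.8·2 + 2.9·-0.5 + -2.2·1 + -1.3·-1.

-16.5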